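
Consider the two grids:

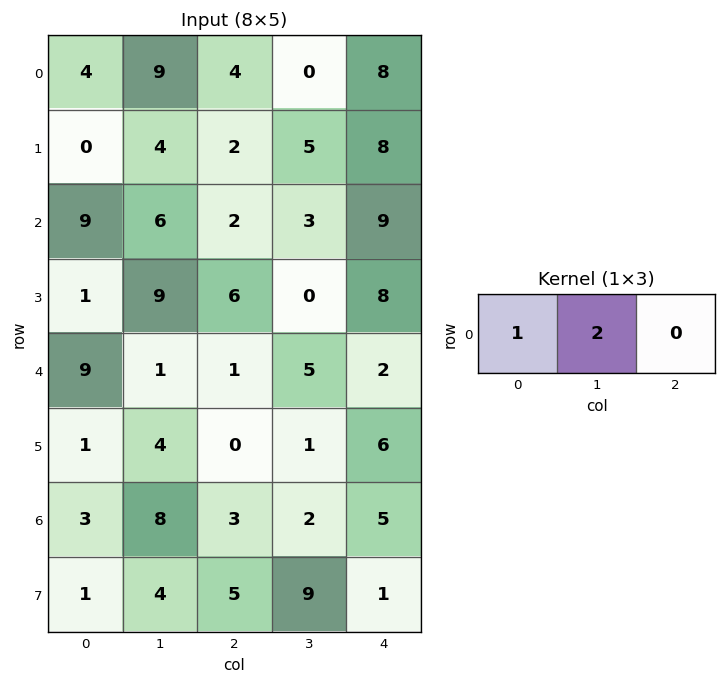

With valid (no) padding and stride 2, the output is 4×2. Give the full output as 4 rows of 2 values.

Output[0,0]: The receptive field on the input at this output position is [4 9 4]. Elementwise product with the kernel and sum: 4·1 + 9·2.

22 4
21 8
11 11
19 7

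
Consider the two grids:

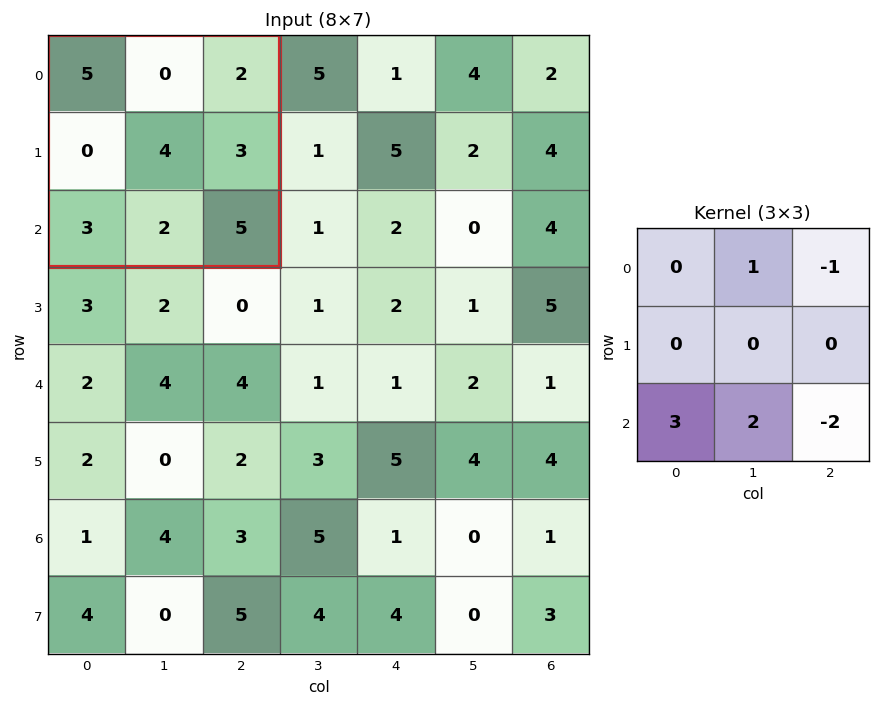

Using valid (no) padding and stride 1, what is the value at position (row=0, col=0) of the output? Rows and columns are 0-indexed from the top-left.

1

The receptive field on the input at this output position is [5 0 2 / 0 4 3 / 3 2 5]. Elementwise product with the kernel and sum: 0·1 + 2·-1 + 3·3 + 2·2 + 5·-2.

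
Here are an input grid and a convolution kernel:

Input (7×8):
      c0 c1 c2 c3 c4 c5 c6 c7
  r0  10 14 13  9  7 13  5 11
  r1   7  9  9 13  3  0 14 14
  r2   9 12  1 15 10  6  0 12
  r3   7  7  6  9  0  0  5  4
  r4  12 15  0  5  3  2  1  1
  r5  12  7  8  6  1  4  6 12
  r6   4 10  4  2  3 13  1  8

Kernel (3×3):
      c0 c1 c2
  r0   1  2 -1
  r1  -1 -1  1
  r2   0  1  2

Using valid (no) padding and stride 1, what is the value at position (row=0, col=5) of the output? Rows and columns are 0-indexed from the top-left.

The receptive field on the input at this output position is [13 5 11 / 0 14 14 / 6 0 12]. Elementwise product with the kernel and sum: 13·1 + 5·2 + 11·-1 + 0·-1 + 14·-1 + 14·1 + 0·1 + 12·2.

36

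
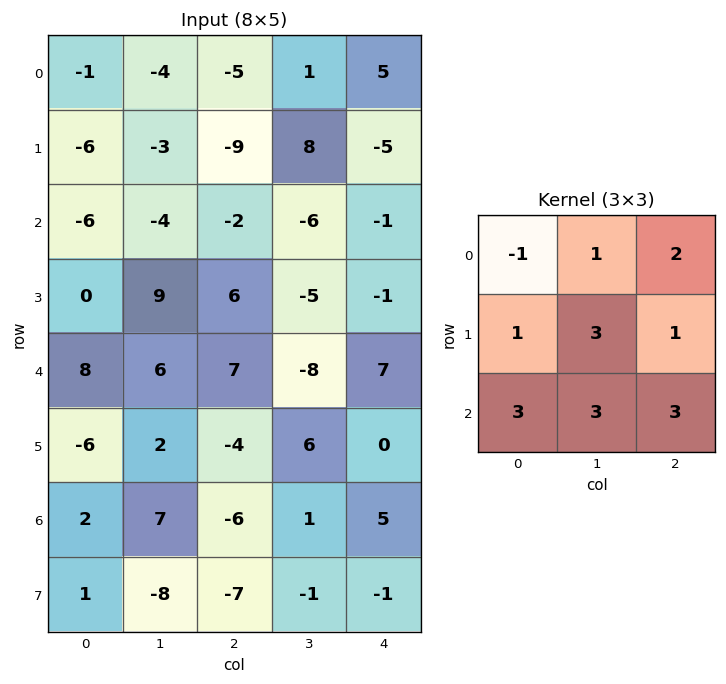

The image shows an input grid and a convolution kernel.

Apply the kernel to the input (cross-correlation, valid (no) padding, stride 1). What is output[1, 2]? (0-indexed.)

-14

The receptive field on the input at this output position is [-9 8 -5 / -2 -6 -1 / 6 -5 -1]. Elementwise product with the kernel and sum: -9·-1 + 8·1 + -5·2 + -2·1 + -6·3 + -1·1 + 6·3 + -5·3 + -1·3.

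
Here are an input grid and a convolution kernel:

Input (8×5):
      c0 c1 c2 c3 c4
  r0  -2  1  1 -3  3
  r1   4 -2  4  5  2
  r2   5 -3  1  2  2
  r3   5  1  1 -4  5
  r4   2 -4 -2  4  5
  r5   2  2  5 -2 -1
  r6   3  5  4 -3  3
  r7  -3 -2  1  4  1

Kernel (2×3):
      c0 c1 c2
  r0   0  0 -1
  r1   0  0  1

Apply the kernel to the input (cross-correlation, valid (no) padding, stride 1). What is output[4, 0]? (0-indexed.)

The receptive field on the input at this output position is [2 -4 -2 / 2 2 5]. Elementwise product with the kernel and sum: -2·-1 + 5·1.

7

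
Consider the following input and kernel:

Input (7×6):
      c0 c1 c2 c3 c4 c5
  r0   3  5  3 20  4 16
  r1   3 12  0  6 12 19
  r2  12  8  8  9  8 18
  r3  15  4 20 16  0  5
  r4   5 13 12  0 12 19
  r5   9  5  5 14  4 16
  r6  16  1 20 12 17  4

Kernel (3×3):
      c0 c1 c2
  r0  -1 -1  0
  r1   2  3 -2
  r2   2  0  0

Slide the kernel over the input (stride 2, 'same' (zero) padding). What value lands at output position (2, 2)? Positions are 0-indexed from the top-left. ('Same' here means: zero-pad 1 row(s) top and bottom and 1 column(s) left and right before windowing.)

10

The receptive field on the zero-padded input at this output position is [16 0 5 / 0 12 19 / 14 4 16]. Elementwise product with the kernel and sum: 16·-1 + 0·-1 + 0·2 + 12·3 + 19·-2 + 14·2.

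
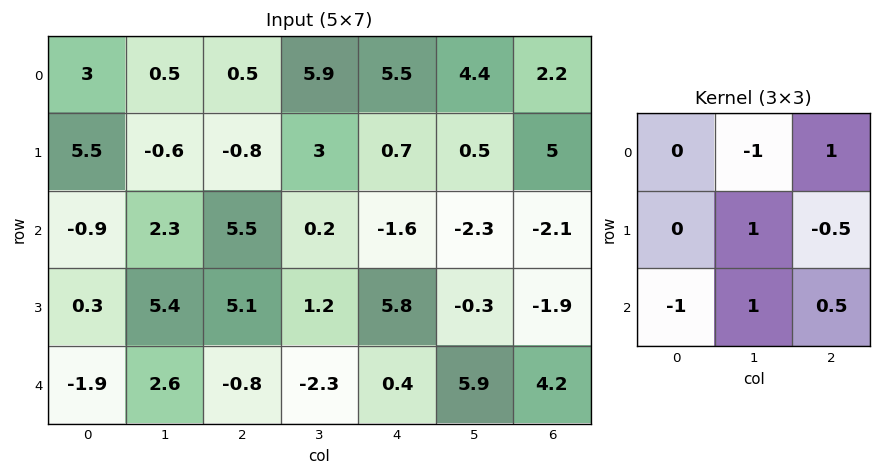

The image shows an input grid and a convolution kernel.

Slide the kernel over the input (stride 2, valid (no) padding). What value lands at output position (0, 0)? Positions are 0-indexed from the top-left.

5.75

The receptive field on the input at this output position is [3 0.5 0.5 / 5.5 -0.6 -0.8 / -0.9 2.3 5.5]. Elementwise product with the kernel and sum: 0.5·-1 + 0.5·1 + -0.6·1 + -0.8·-0.5 + -0.9·-1 + 2.3·1 + 5.5·0.5.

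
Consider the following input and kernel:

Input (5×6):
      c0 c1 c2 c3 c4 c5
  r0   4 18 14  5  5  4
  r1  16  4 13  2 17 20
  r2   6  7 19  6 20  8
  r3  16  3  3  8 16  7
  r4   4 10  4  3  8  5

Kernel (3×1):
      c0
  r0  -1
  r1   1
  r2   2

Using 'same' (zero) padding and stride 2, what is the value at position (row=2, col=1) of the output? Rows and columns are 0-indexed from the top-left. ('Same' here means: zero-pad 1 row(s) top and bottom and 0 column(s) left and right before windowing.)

The receptive field on the zero-padded input at this output position is [3 / 4 / 0]. Elementwise product with the kernel and sum: 3·-1 + 4·1 + 0·2.

1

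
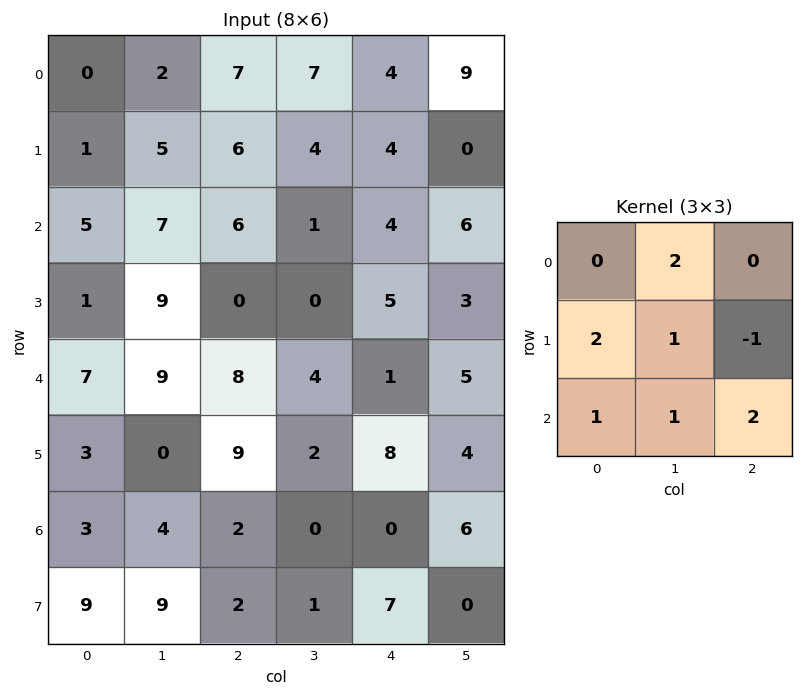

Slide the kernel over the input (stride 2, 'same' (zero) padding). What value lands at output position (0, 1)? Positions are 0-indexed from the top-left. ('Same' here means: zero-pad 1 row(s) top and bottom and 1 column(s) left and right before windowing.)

23

The receptive field on the zero-padded input at this output position is [0 0 0 / 2 7 7 / 5 6 4]. Elementwise product with the kernel and sum: 0·2 + 2·2 + 7·1 + 7·-1 + 5·1 + 6·1 + 4·2.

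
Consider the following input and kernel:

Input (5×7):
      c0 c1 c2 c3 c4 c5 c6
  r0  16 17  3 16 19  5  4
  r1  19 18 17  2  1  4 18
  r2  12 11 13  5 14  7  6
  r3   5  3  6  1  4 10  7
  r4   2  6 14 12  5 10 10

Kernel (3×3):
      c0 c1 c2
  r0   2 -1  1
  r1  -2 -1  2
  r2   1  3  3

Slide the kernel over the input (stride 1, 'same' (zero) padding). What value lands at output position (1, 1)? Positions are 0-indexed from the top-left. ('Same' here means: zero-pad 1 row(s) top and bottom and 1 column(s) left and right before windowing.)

80

The receptive field on the zero-padded input at this output position is [16 17 3 / 19 18 17 / 12 11 13]. Elementwise product with the kernel and sum: 16·2 + 17·-1 + 3·1 + 19·-2 + 18·-1 + 17·2 + 12·1 + 11·3 + 13·3.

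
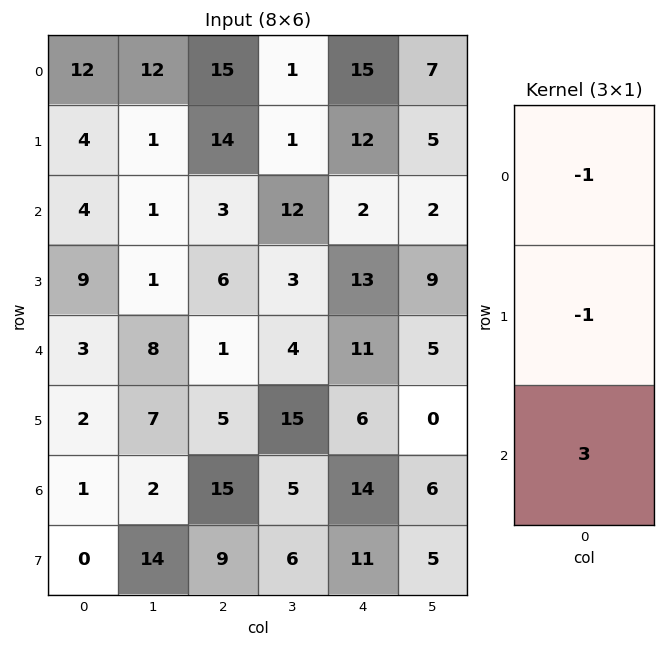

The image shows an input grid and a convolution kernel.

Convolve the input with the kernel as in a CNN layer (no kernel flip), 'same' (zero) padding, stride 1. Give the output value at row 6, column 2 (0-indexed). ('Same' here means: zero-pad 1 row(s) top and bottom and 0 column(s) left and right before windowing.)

The receptive field on the zero-padded input at this output position is [5 / 15 / 9]. Elementwise product with the kernel and sum: 5·-1 + 15·-1 + 9·3.

7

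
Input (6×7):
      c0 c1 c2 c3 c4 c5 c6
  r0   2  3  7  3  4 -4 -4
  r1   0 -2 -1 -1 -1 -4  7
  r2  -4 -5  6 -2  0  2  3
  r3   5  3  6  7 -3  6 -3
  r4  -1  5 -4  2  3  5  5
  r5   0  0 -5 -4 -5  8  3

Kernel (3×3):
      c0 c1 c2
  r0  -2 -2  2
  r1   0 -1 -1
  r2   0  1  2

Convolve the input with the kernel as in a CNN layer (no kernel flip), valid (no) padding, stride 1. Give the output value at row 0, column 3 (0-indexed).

The receptive field on the input at this output position is [3 4 -4 / -1 -1 -4 / -2 0 2]. Elementwise product with the kernel and sum: 3·-2 + 4·-2 + -4·2 + -1·-1 + -4·-1 + 0·1 + 2·2.

-13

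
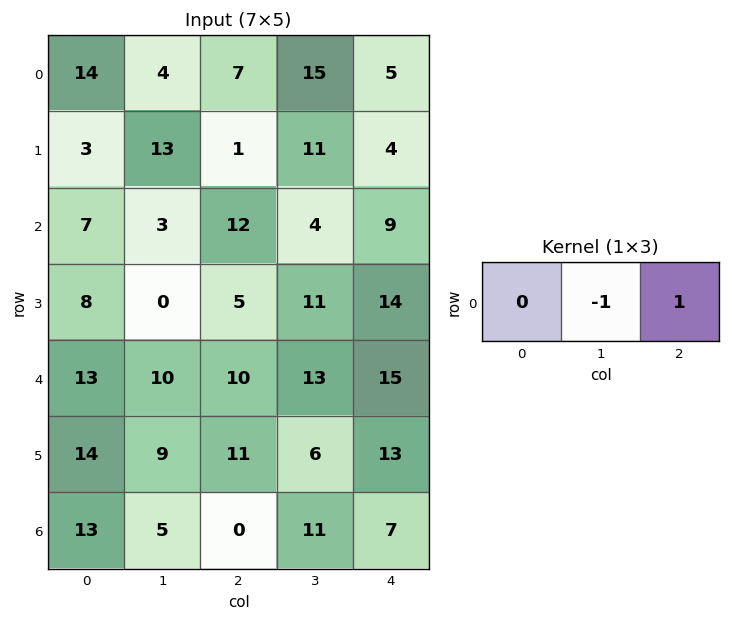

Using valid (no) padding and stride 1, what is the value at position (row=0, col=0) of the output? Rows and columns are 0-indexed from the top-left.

The receptive field on the input at this output position is [14 4 7]. Elementwise product with the kernel and sum: 4·-1 + 7·1.

3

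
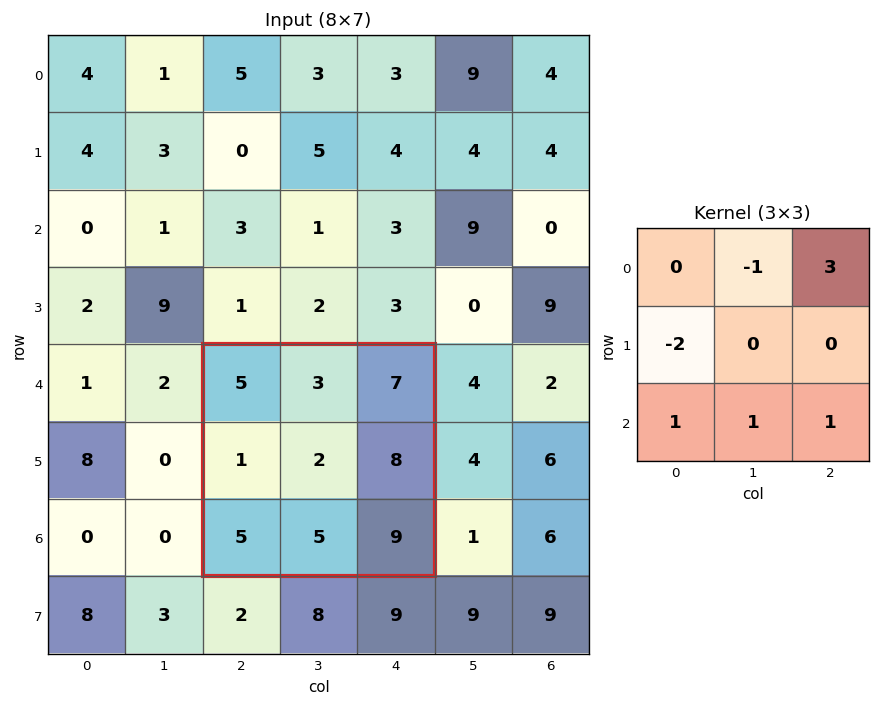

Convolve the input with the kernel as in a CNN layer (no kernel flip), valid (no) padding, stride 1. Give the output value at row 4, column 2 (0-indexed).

The receptive field on the input at this output position is [5 3 7 / 1 2 8 / 5 5 9]. Elementwise product with the kernel and sum: 3·-1 + 7·3 + 1·-2 + 5·1 + 5·1 + 9·1.

35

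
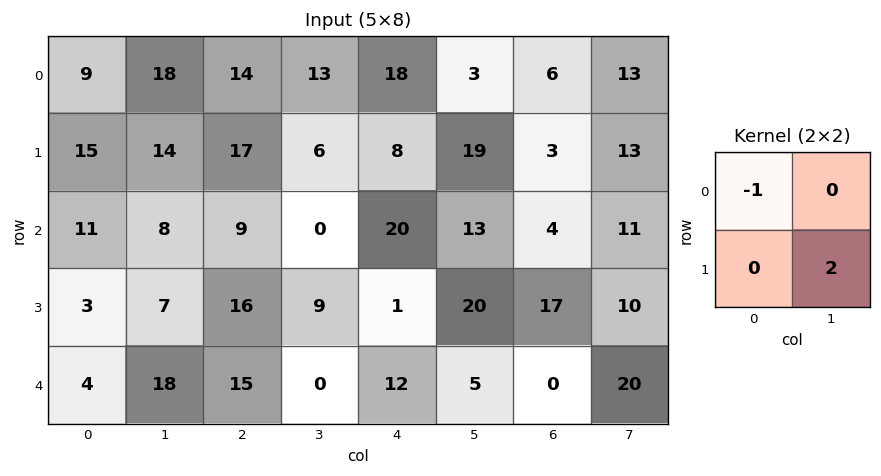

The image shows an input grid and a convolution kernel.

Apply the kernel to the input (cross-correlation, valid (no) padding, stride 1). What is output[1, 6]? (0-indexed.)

19

The receptive field on the input at this output position is [3 13 / 4 11]. Elementwise product with the kernel and sum: 3·-1 + 11·2.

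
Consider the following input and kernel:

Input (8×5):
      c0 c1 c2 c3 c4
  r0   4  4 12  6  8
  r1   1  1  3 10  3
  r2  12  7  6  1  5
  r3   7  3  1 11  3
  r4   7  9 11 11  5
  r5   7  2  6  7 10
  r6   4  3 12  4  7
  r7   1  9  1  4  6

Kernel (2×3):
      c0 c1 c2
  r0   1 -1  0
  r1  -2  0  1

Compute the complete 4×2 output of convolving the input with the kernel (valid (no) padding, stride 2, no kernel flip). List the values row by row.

Output[0,0]: The receptive field on the input at this output position is [4 4 12 / 1 1 3]. Elementwise product with the kernel and sum: 4·1 + 4·-1 + 1·-2 + 3·1.
Output[0,1]: The receptive field on the input at this output position is [12 6 8 / 3 10 3]. Elementwise product with the kernel and sum: 12·1 + 6·-1 + 3·-2 + 3·1.

1 3
-8 6
-10 -2
0 12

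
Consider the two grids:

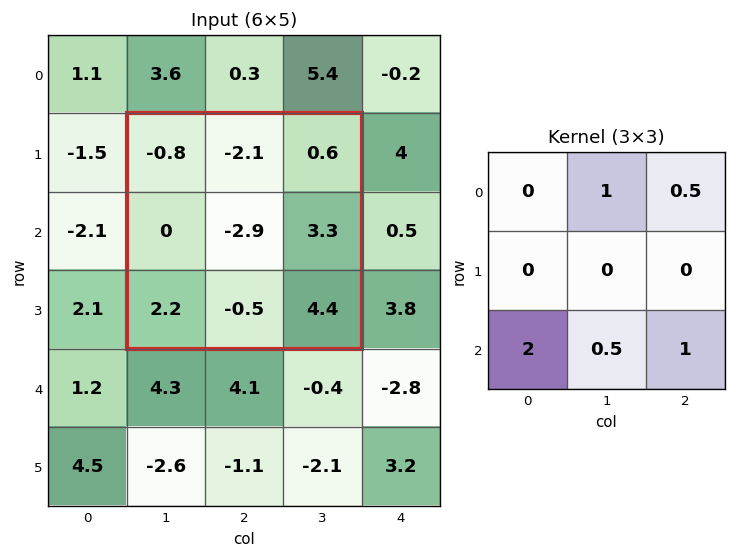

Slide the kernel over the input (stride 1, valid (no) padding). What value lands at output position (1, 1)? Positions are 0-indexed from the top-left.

The receptive field on the input at this output position is [-0.8 -2.1 0.6 / 0 -2.9 3.3 / 2.2 -0.5 4.4]. Elementwise product with the kernel and sum: -2.1·1 + 0.6·0.5 + 2.2·2 + -0.5·0.5 + 4.4·1.

6.75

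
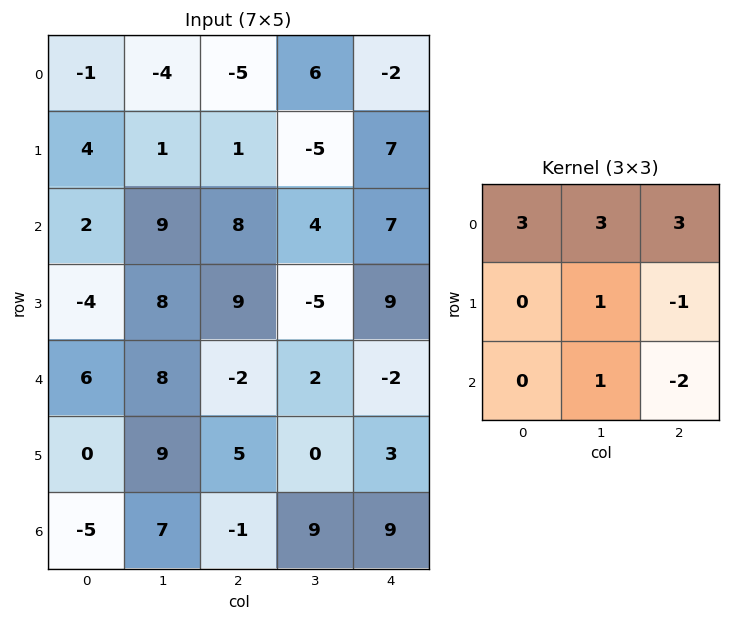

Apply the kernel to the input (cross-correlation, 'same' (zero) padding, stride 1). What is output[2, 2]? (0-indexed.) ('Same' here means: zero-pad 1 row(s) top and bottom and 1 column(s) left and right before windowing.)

14

The receptive field on the zero-padded input at this output position is [1 1 -5 / 9 8 4 / 8 9 -5]. Elementwise product with the kernel and sum: 1·3 + 1·3 + -5·3 + 8·1 + 4·-1 + 9·1 + -5·-2.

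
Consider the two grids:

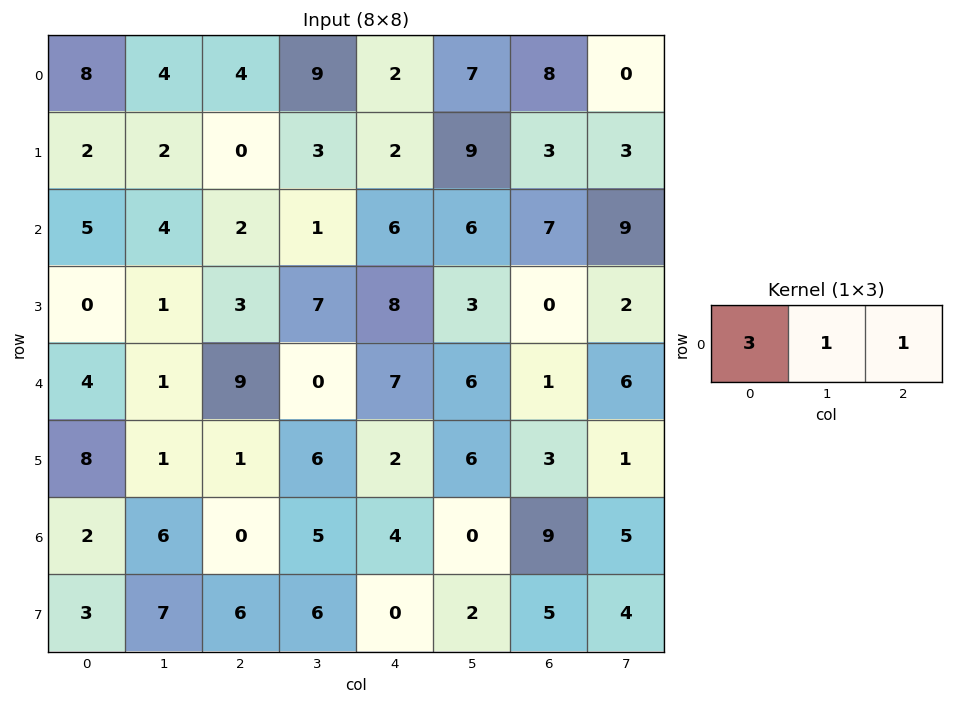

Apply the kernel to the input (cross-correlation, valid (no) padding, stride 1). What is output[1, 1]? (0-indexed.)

9

The receptive field on the input at this output position is [2 0 3]. Elementwise product with the kernel and sum: 2·3 + 0·1 + 3·1.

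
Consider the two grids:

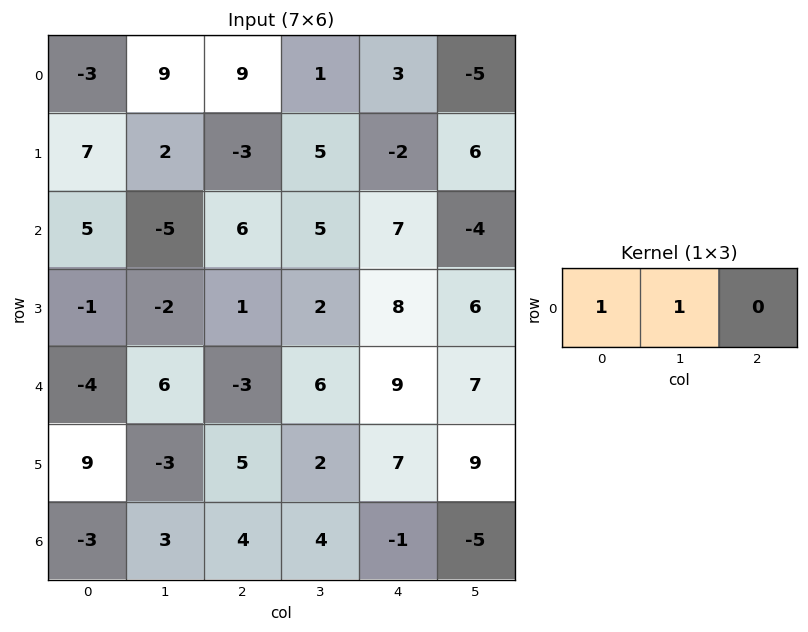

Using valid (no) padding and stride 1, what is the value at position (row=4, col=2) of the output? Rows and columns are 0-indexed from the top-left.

3

The receptive field on the input at this output position is [-3 6 9]. Elementwise product with the kernel and sum: -3·1 + 6·1.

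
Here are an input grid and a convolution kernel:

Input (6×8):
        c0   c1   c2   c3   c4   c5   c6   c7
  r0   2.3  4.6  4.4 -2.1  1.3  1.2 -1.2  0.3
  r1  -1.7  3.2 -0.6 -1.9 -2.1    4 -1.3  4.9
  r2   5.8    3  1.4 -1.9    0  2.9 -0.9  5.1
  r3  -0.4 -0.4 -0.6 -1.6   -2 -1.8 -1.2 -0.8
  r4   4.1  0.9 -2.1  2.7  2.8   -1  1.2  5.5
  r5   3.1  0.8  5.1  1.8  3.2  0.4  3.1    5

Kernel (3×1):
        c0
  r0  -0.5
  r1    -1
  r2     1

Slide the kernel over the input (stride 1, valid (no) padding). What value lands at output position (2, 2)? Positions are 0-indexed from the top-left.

-2.2

The receptive field on the input at this output position is [1.4 / -0.6 / -2.1]. Elementwise product with the kernel and sum: 1.4·-0.5 + -0.6·-1 + -2.1·1.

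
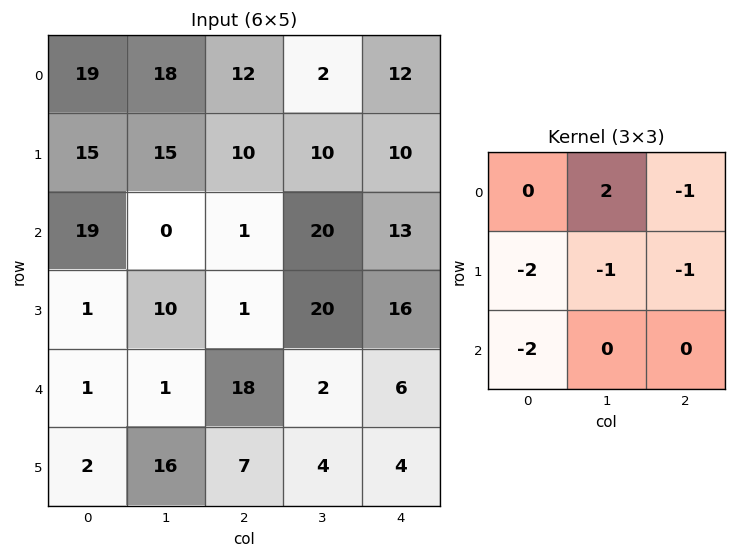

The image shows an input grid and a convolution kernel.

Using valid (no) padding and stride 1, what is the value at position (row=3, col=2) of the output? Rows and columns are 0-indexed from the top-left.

The receptive field on the input at this output position is [1 20 16 / 18 2 6 / 7 4 4]. Elementwise product with the kernel and sum: 20·2 + 16·-1 + 18·-2 + 2·-1 + 6·-1 + 7·-2.

-34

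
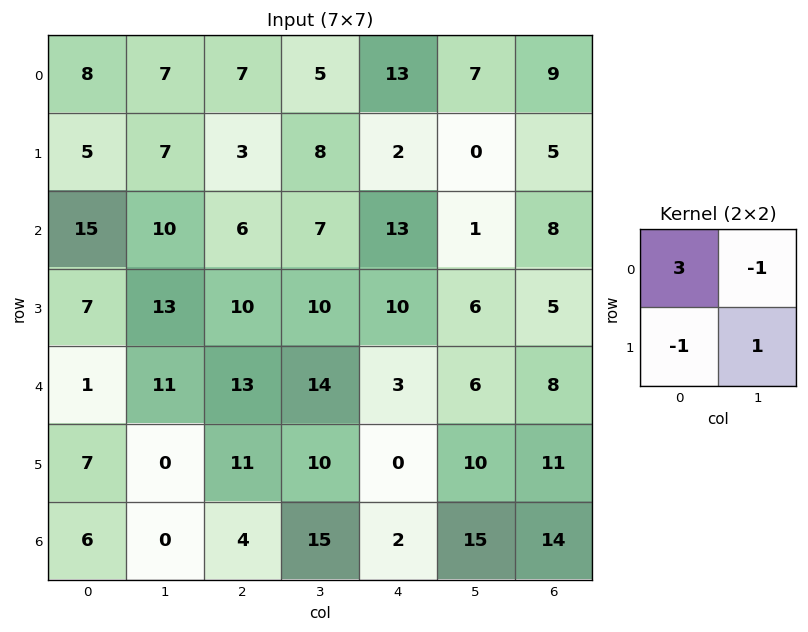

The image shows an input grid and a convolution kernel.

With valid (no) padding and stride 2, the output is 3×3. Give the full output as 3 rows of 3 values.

Output[0,0]: The receptive field on the input at this output position is [8 7 / 5 7]. Elementwise product with the kernel and sum: 8·3 + 7·-1 + 5·-1 + 7·1.

19 21 30
41 11 34
-15 24 13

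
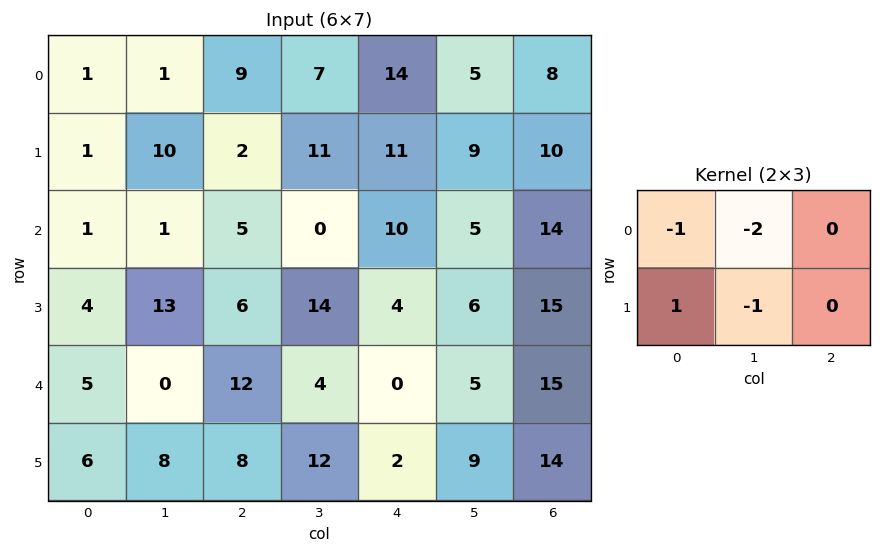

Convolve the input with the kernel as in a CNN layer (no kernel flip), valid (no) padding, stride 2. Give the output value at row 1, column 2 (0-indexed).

The receptive field on the input at this output position is [10 5 14 / 4 6 15]. Elementwise product with the kernel and sum: 10·-1 + 5·-2 + 4·1 + 6·-1.

-22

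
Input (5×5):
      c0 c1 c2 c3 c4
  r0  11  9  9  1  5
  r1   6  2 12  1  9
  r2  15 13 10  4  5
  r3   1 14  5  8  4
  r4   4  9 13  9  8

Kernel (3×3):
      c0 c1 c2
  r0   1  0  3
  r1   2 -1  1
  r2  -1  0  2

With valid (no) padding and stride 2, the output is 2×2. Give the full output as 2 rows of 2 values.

Output[0,0]: The receptive field on the input at this output position is [11 9 9 / 6 2 12 / 15 13 10]. Elementwise product with the kernel and sum: 11·1 + 9·3 + 6·2 + 2·-1 + 12·1 + 15·-1 + 10·2.

65 56
60 34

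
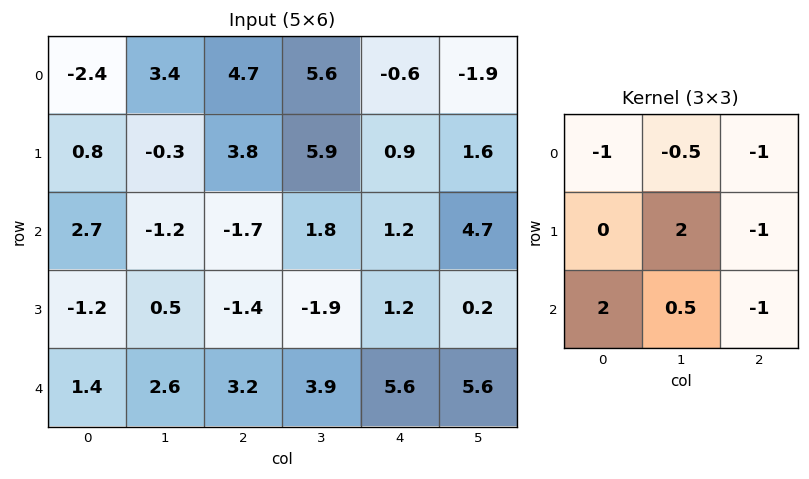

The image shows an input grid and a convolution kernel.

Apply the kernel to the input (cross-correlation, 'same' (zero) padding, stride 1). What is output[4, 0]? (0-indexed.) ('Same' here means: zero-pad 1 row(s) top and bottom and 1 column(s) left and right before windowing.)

0.3

The receptive field on the zero-padded input at this output position is [0 -1.2 0.5 / 0 1.4 2.6 / 0 0 0]. Elementwise product with the kernel and sum: 0·-1 + -1.2·-0.5 + 0.5·-1 + 1.4·2 + 2.6·-1 + 0·2 + 0·0.5 + 0·-1.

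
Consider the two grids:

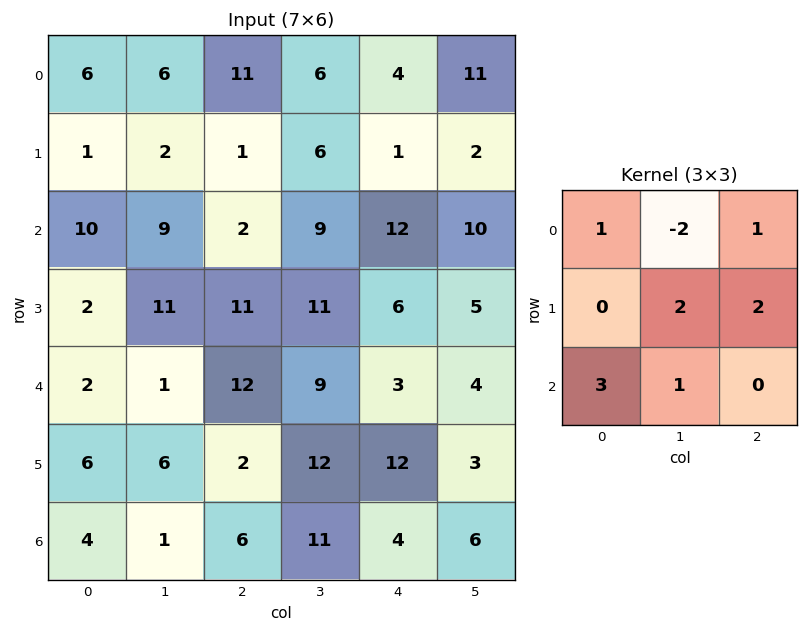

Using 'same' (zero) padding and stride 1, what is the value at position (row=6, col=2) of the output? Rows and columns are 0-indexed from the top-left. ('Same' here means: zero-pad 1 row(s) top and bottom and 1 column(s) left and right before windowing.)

48

The receptive field on the zero-padded input at this output position is [6 2 12 / 1 6 11 / 0 0 0]. Elementwise product with the kernel and sum: 6·1 + 2·-2 + 12·1 + 6·2 + 11·2 + 0·3 + 0·1.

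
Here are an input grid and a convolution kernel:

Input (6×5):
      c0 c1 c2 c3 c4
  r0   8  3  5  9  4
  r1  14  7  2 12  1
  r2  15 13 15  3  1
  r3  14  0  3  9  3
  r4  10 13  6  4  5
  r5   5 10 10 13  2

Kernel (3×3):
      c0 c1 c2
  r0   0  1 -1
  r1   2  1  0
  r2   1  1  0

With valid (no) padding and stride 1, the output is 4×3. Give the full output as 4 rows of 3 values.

Output[0,0]: The receptive field on the input at this output position is [8 3 5 / 14 7 2 / 15 13 15]. Elementwise product with the kernel and sum: 3·1 + 5·-1 + 14·2 + 7·1 + 15·1 + 13·1.
Output[0,1]: The receptive field on the input at this output position is [3 5 9 / 7 2 12 / 13 15 3]. Elementwise product with the kernel and sum: 5·1 + 9·-1 + 7·2 + 2·1 + 13·1 + 15·1.

61 40 39
62 34 56
49 34 27
45 46 45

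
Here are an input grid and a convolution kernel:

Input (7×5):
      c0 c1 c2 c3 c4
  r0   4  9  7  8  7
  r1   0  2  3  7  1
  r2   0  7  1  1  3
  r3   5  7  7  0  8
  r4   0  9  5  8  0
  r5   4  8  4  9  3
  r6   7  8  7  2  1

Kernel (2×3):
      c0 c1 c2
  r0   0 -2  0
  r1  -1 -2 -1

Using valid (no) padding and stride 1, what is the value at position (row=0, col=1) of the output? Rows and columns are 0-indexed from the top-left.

-29

The receptive field on the input at this output position is [9 7 8 / 2 3 7]. Elementwise product with the kernel and sum: 7·-2 + 2·-1 + 3·-2 + 7·-1.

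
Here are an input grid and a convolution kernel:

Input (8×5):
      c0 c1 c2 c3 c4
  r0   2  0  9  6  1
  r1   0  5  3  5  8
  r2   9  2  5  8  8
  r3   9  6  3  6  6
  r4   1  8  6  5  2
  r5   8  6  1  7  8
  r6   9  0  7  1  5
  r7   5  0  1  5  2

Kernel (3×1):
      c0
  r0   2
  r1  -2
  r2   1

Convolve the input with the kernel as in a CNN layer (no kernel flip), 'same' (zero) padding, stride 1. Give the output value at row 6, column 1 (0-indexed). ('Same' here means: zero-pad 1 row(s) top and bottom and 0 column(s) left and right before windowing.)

The receptive field on the zero-padded input at this output position is [6 / 0 / 0]. Elementwise product with the kernel and sum: 6·2 + 0·-2 + 0·1.

12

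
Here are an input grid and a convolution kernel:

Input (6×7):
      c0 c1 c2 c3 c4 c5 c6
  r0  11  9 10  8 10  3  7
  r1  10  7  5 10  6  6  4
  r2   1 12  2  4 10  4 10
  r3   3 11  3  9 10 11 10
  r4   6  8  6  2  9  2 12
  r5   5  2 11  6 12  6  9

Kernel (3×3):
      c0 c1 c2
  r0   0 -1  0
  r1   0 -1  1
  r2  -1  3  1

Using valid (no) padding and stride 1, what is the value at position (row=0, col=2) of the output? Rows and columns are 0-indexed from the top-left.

8

The receptive field on the input at this output position is [10 8 10 / 5 10 6 / 2 4 10]. Elementwise product with the kernel and sum: 8·-1 + 10·-1 + 6·1 + 2·-1 + 4·3 + 10·1.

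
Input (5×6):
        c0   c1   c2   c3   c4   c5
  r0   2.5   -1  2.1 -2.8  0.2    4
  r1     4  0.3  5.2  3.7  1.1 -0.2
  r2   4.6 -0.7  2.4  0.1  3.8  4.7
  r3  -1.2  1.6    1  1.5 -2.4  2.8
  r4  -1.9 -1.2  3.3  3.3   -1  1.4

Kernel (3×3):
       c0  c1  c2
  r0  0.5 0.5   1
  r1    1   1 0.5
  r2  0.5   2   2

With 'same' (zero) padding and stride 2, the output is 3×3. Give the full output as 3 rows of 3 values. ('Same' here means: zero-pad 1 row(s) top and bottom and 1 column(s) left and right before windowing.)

Output[0,0]: The receptive field on the zero-padded input at this output position is [0 0 0 / 0 2.5 -1 / 0 4 0.3]. Elementwise product with the kernel and sum: 0·0.5 + 0·0.5 + 0·1 + 0·1 + 2.5·1 + -1·0.5 + 0·0.5 + 4·2 + 0.3·2.

10.6 17.65 3.05
7.35 14 10
-1.5 6.55 5.35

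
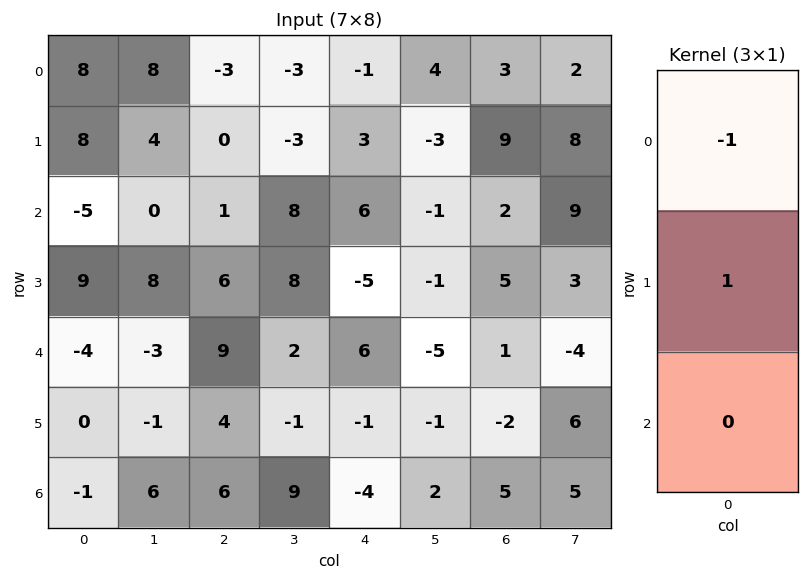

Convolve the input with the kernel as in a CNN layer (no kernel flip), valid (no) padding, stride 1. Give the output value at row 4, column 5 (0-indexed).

The receptive field on the input at this output position is [-5 / -1 / 2]. Elementwise product with the kernel and sum: -5·-1 + -1·1.

4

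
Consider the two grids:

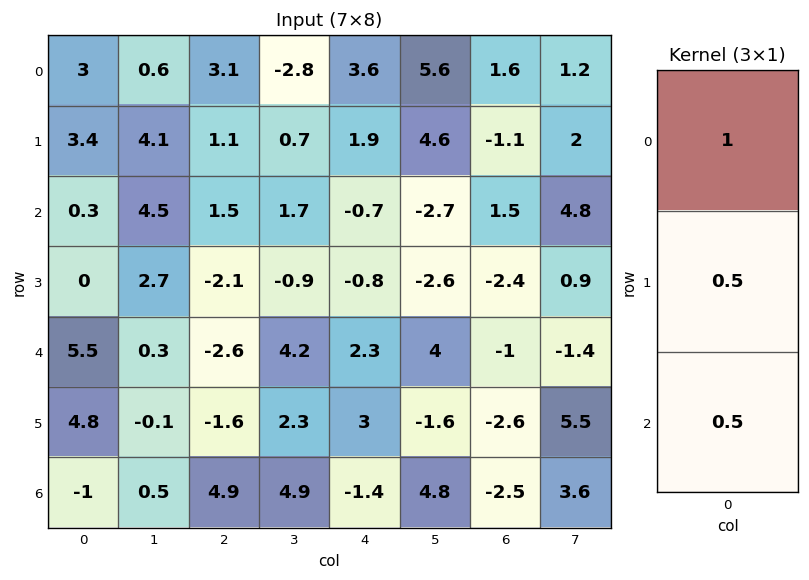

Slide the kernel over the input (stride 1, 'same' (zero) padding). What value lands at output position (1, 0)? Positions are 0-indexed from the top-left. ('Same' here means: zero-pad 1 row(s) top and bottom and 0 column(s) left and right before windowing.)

The receptive field on the zero-padded input at this output position is [3 / 3.4 / 0.3]. Elementwise product with the kernel and sum: 3·1 + 3.4·0.5 + 0.3·0.5.

4.85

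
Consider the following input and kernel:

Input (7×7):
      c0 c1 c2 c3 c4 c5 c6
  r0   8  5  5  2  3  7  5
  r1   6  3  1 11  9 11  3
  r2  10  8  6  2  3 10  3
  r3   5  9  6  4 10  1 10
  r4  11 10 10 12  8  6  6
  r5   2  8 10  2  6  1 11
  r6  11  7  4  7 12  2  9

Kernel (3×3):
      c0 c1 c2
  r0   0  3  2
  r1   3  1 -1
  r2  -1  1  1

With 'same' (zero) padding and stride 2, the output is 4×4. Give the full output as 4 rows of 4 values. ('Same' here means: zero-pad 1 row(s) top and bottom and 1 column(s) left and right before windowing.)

Output[0,0]: The receptive field on the zero-padded input at this output position is [0 0 0 / 0 8 5 / 0 6 3]. Elementwise product with the kernel and sum: 0·3 + 0·2 + 0·3 + 8·1 + 5·-1 + 0·-1 + 6·1 + 3·1.
Output[0,1]: The receptive field on the zero-padded input at this output position is [0 0 0 / 5 5 2 / 3 1 11]. Elementwise product with the kernel and sum: 0·3 + 0·2 + 5·3 + 5·1 + 2·-1 + 3·-1 + 1·1 + 11·1.

12 27 11 18
40 54 55 51
44 58 75 64
26 52 51 48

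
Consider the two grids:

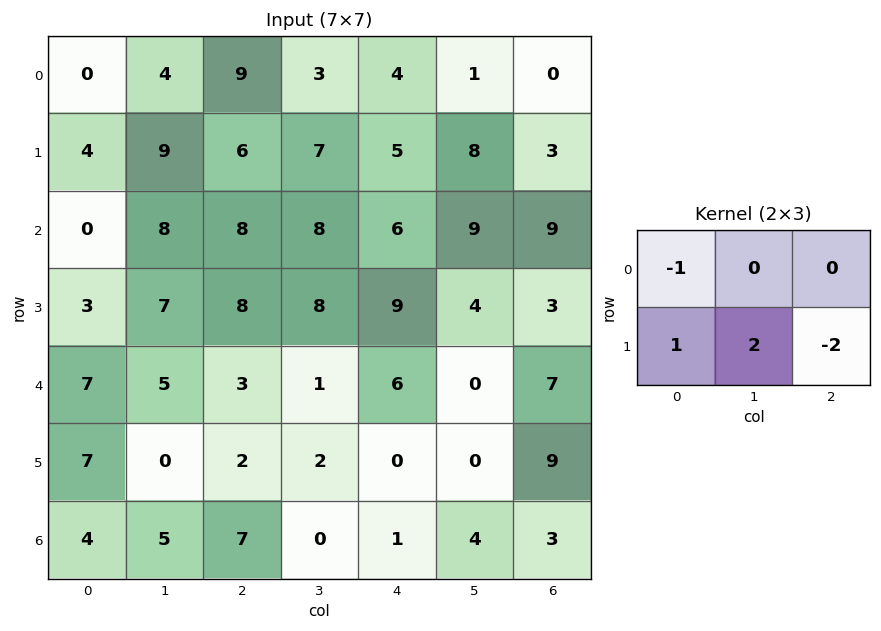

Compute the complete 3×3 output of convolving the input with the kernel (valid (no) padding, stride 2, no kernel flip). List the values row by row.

10 1 11
1 -2 5
-4 3 -24

Output[0,0]: The receptive field on the input at this output position is [0 4 9 / 4 9 6]. Elementwise product with the kernel and sum: 0·-1 + 4·1 + 9·2 + 6·-2.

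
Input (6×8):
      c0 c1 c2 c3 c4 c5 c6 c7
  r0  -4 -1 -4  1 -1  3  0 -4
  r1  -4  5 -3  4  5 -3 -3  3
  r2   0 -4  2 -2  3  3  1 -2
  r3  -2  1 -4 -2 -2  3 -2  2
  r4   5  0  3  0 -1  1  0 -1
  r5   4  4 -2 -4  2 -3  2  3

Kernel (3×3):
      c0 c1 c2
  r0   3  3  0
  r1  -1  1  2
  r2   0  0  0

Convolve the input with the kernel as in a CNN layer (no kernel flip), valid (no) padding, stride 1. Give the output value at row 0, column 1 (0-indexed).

-15

The receptive field on the input at this output position is [-1 -4 1 / 5 -3 4 / -4 2 -2]. Elementwise product with the kernel and sum: -1·3 + -4·3 + 5·-1 + -3·1 + 4·2.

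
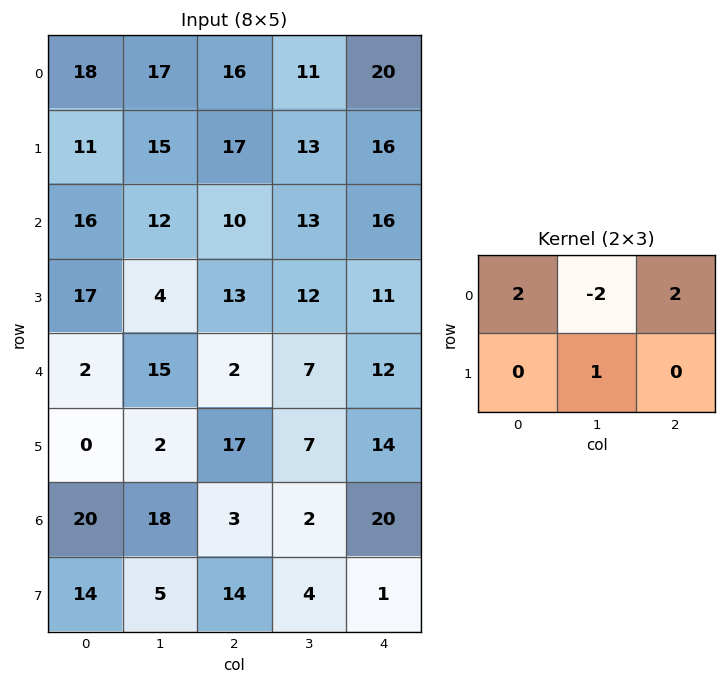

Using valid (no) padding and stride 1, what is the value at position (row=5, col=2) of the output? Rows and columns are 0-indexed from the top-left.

The receptive field on the input at this output position is [17 7 14 / 3 2 20]. Elementwise product with the kernel and sum: 17·2 + 7·-2 + 14·2 + 2·1.

50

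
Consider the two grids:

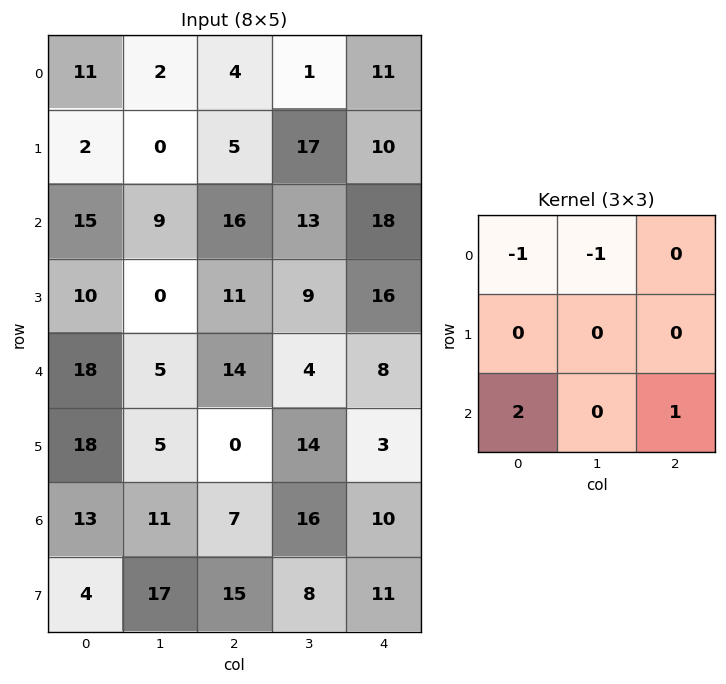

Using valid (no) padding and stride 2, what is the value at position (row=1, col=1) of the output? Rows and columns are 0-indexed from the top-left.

7

The receptive field on the input at this output position is [16 13 18 / 11 9 16 / 14 4 8]. Elementwise product with the kernel and sum: 16·-1 + 13·-1 + 14·2 + 8·1.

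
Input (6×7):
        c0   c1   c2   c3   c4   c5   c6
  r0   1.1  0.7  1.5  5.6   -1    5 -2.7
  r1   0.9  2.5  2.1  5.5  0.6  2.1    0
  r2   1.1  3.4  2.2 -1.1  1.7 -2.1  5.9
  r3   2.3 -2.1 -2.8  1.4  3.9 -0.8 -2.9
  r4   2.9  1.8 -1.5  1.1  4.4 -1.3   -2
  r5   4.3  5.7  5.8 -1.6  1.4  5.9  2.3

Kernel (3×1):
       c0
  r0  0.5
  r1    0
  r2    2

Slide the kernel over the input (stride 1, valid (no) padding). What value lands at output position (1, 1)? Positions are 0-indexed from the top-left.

-2.95

The receptive field on the input at this output position is [2.5 / 3.4 / -2.1]. Elementwise product with the kernel and sum: 2.5·0.5 + -2.1·2.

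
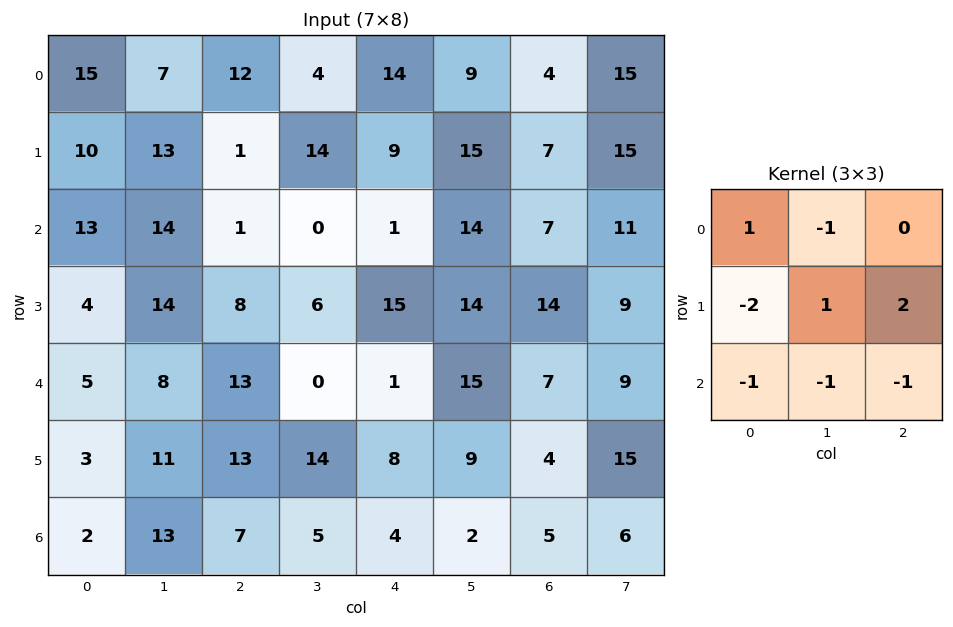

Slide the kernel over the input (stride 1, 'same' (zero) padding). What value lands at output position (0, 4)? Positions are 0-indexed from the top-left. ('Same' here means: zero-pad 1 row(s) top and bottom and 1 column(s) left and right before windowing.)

-14

The receptive field on the zero-padded input at this output position is [0 0 0 / 4 14 9 / 14 9 15]. Elementwise product with the kernel and sum: 0·1 + 0·-1 + 4·-2 + 14·1 + 9·2 + 14·-1 + 9·-1 + 15·-1.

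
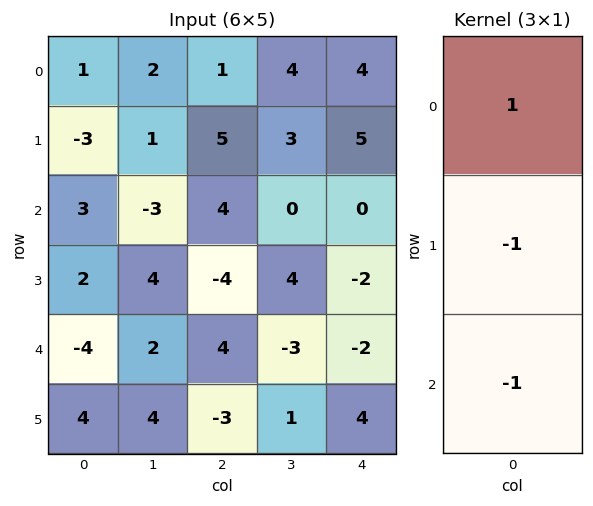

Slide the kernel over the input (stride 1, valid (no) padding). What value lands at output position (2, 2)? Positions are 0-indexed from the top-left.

The receptive field on the input at this output position is [4 / -4 / 4]. Elementwise product with the kernel and sum: 4·1 + -4·-1 + 4·-1.

4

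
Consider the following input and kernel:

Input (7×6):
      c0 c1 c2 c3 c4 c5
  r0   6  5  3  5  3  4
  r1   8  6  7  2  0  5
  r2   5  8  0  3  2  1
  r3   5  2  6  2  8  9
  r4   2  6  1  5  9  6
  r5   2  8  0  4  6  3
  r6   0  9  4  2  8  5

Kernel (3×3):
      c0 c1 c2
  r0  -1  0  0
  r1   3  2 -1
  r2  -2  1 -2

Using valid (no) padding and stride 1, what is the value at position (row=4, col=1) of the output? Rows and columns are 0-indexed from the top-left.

-4

The receptive field on the input at this output position is [6 1 5 / 8 0 4 / 9 4 2]. Elementwise product with the kernel and sum: 6·-1 + 8·3 + 0·2 + 4·-1 + 9·-2 + 4·1 + 2·-2.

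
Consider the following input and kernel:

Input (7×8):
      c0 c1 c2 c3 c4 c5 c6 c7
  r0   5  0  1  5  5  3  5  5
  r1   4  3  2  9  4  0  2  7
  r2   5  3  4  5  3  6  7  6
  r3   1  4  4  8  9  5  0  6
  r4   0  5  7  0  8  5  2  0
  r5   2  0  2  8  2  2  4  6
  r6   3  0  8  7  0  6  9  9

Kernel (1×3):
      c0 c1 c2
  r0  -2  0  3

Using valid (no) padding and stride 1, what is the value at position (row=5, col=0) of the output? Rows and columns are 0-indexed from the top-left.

2

The receptive field on the input at this output position is [2 0 2]. Elementwise product with the kernel and sum: 2·-2 + 2·3.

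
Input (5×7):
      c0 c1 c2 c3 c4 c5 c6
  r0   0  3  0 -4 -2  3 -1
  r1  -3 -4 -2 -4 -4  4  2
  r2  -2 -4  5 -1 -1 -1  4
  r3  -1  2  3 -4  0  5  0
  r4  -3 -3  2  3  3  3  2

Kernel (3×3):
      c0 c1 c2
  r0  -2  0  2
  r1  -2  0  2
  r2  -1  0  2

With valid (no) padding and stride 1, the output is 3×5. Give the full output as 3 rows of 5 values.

14 -12 -15 29 23
23 -4 -19 30 22
29 3 -14 21 11

Output[0,0]: The receptive field on the input at this output position is [0 3 0 / -3 -4 -2 / -2 -4 5]. Elementwise product with the kernel and sum: 0·-2 + 0·2 + -3·-2 + -2·2 + -2·-1 + 5·2.
Output[0,1]: The receptive field on the input at this output position is [3 0 -4 / -4 -2 -4 / -4 5 -1]. Elementwise product with the kernel and sum: 3·-2 + -4·2 + -4·-2 + -4·2 + -4·-1 + -1·2.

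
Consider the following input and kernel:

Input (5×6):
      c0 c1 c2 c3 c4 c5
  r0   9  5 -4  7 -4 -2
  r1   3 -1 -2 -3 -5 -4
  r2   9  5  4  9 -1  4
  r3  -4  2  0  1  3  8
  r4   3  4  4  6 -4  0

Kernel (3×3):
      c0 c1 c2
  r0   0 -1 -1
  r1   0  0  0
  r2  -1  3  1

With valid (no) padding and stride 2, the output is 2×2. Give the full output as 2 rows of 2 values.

9 19
4 2

Output[0,0]: The receptive field on the input at this output position is [9 5 -4 / 3 -1 -2 / 9 5 4]. Elementwise product with the kernel and sum: 5·-1 + -4·-1 + 9·-1 + 5·3 + 4·1.
Output[0,1]: The receptive field on the input at this output position is [-4 7 -4 / -2 -3 -5 / 4 9 -1]. Elementwise product with the kernel and sum: 7·-1 + -4·-1 + 4·-1 + 9·3 + -1·1.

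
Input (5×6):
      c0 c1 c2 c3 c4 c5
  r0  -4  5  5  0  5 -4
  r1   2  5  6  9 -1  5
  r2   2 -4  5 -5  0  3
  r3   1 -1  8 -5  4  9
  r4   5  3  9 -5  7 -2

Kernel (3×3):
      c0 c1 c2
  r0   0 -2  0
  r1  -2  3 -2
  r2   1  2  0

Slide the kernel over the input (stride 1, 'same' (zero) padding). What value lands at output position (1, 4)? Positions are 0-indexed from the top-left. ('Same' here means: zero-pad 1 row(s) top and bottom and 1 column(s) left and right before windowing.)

-46

The receptive field on the zero-padded input at this output position is [0 5 -4 / 9 -1 5 / -5 0 3]. Elementwise product with the kernel and sum: 5·-2 + 9·-2 + -1·3 + 5·-2 + -5·1 + 0·2.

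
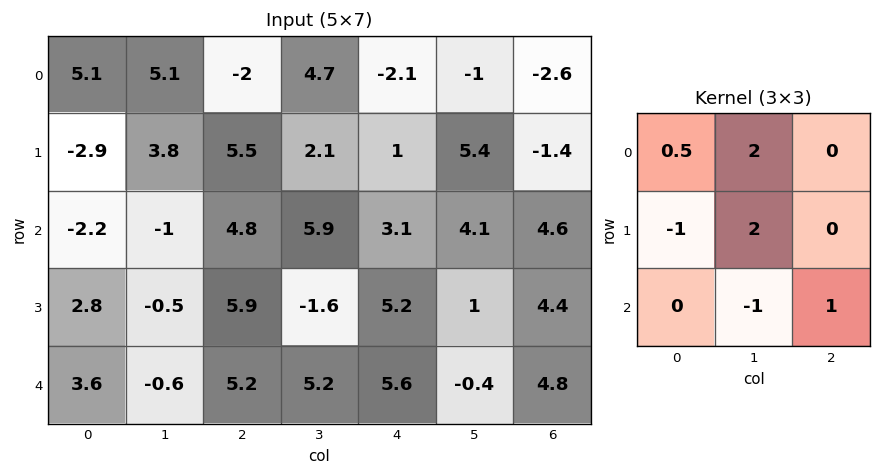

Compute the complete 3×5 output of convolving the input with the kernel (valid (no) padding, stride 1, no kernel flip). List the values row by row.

Output[0,0]: The receptive field on the input at this output position is [5.1 5.1 -2 / -2.9 3.8 5.5 / -2.2 -1 4.8]. Elementwise product with the kernel and sum: 5.1·0.5 + 5.1·2 + -2.9·-1 + 3.8·2 + -1·-1 + 4.8·1.

29.05 6.85 4.3 -0.95 7.25
12.75 16 20.75 -0.85 19.8
-1.1 21.4 5.5 15.15 11.75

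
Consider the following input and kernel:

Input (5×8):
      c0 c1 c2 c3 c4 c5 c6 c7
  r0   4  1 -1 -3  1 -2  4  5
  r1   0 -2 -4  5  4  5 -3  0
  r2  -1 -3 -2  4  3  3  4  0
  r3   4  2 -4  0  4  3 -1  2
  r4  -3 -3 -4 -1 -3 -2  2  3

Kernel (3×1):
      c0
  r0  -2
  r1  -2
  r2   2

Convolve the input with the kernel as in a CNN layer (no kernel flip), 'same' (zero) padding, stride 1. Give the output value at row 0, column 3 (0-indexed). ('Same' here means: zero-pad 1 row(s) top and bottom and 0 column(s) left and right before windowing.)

The receptive field on the zero-padded input at this output position is [0 / -3 / 5]. Elementwise product with the kernel and sum: 0·-2 + -3·-2 + 5·2.

16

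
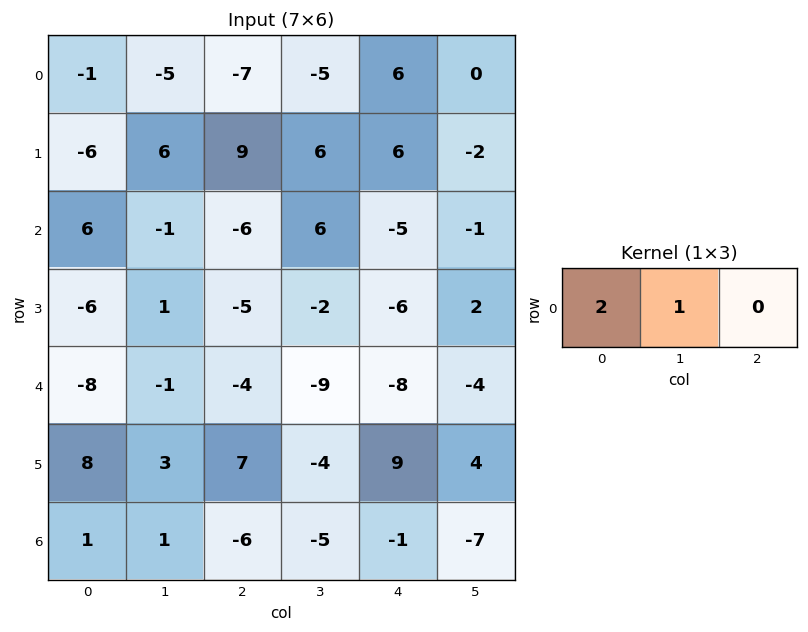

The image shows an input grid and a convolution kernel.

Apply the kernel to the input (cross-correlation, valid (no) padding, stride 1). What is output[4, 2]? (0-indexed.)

The receptive field on the input at this output position is [-4 -9 -8]. Elementwise product with the kernel and sum: -4·2 + -9·1.

-17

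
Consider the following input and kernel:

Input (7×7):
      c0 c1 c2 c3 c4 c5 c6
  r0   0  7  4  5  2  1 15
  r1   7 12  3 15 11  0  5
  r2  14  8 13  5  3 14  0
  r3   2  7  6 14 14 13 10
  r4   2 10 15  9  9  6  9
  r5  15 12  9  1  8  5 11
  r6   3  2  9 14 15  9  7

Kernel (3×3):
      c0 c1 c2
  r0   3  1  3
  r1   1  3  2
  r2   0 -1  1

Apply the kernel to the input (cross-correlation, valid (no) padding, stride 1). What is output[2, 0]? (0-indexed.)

The receptive field on the input at this output position is [14 8 13 / 2 7 6 / 2 10 15]. Elementwise product with the kernel and sum: 14·3 + 8·1 + 13·3 + 2·1 + 7·3 + 6·2 + 10·-1 + 15·1.

129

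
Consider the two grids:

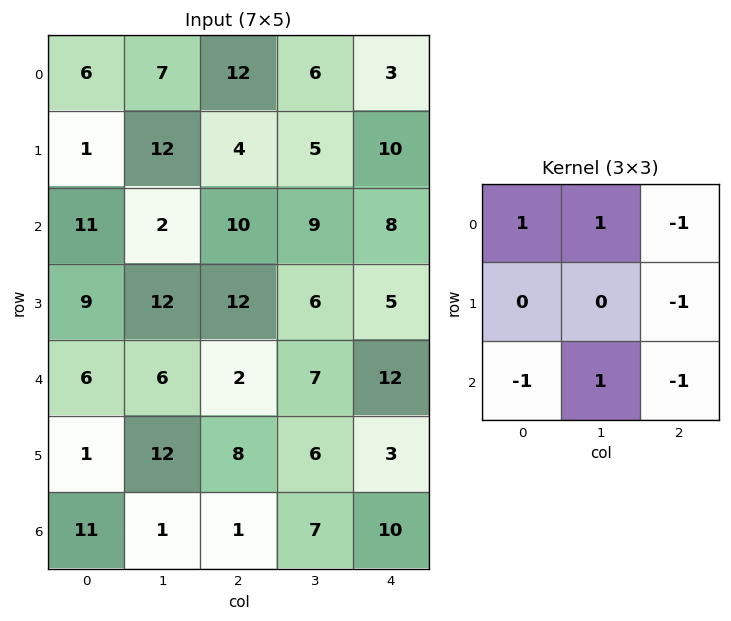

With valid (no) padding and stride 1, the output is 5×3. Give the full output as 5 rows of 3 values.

-22 7 -4
-10 -4 -20
-11 -14 -1
10 1 -4
-9 -12 -10

Output[0,0]: The receptive field on the input at this output position is [6 7 12 / 1 12 4 / 11 2 10]. Elementwise product with the kernel and sum: 6·1 + 7·1 + 12·-1 + 4·-1 + 11·-1 + 2·1 + 10·-1.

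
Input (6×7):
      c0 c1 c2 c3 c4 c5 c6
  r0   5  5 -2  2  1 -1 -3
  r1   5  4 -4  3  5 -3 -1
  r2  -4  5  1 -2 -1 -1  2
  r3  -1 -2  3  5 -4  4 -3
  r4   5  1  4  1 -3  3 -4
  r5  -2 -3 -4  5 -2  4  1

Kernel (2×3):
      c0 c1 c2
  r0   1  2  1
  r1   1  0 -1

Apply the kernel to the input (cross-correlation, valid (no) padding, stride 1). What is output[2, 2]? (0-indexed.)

The receptive field on the input at this output position is [1 -2 -1 / 3 5 -4]. Elementwise product with the kernel and sum: 1·1 + -2·2 + -1·1 + 3·1 + -4·-1.

3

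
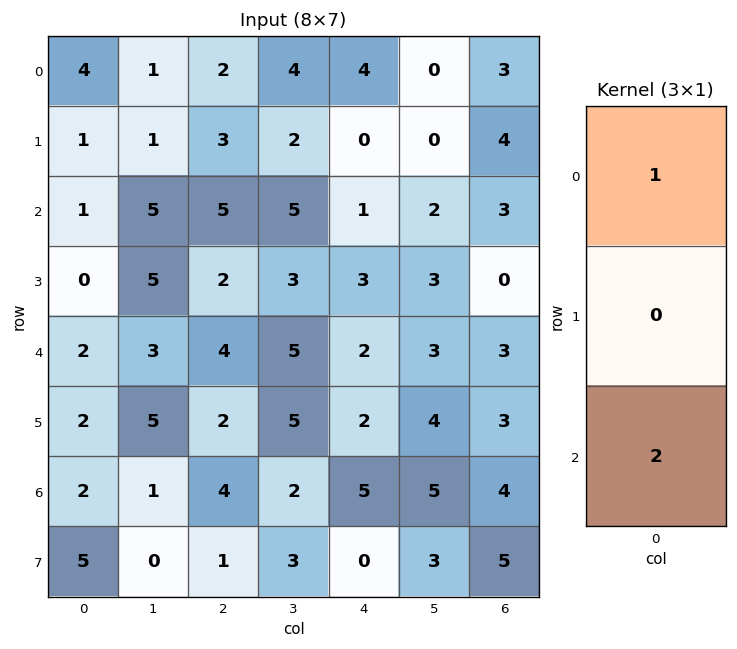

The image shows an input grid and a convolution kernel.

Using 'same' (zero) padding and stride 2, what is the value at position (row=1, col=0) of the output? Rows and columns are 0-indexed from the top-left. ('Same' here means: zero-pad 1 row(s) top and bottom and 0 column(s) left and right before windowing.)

The receptive field on the zero-padded input at this output position is [1 / 1 / 0]. Elementwise product with the kernel and sum: 1·1 + 0·2.

1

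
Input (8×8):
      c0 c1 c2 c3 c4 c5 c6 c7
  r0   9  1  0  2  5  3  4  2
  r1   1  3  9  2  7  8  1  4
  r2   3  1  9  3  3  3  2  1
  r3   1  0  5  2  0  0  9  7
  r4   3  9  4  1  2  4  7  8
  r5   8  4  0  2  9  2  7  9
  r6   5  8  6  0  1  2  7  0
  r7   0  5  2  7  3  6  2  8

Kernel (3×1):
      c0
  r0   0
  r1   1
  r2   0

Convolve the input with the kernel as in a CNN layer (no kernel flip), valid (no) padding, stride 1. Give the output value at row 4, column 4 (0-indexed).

9

The receptive field on the input at this output position is [2 / 9 / 1]. Elementwise product with the kernel and sum: 9·1.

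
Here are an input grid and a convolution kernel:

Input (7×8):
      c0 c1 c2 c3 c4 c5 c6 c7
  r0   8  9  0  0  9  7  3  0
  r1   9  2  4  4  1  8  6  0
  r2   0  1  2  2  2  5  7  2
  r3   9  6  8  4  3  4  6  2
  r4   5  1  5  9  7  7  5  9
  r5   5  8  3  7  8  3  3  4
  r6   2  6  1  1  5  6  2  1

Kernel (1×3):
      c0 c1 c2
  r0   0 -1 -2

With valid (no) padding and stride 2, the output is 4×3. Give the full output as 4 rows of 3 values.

-9 -18 -13
-5 -6 -19
-11 -23 -17
-8 -11 -10

Output[0,0]: The receptive field on the input at this output position is [8 9 0]. Elementwise product with the kernel and sum: 9·-1 + 0·-2.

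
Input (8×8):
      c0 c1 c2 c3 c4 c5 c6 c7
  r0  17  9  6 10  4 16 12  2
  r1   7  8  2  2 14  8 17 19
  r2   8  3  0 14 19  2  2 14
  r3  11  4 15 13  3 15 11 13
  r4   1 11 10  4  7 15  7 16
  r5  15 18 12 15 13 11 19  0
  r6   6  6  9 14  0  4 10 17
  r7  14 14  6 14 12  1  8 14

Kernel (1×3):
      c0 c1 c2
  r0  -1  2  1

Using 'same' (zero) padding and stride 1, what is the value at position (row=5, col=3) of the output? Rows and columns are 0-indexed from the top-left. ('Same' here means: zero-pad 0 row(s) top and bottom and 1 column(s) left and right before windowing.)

The receptive field on the zero-padded input at this output position is [12 15 13]. Elementwise product with the kernel and sum: 12·-1 + 15·2 + 13·1.

31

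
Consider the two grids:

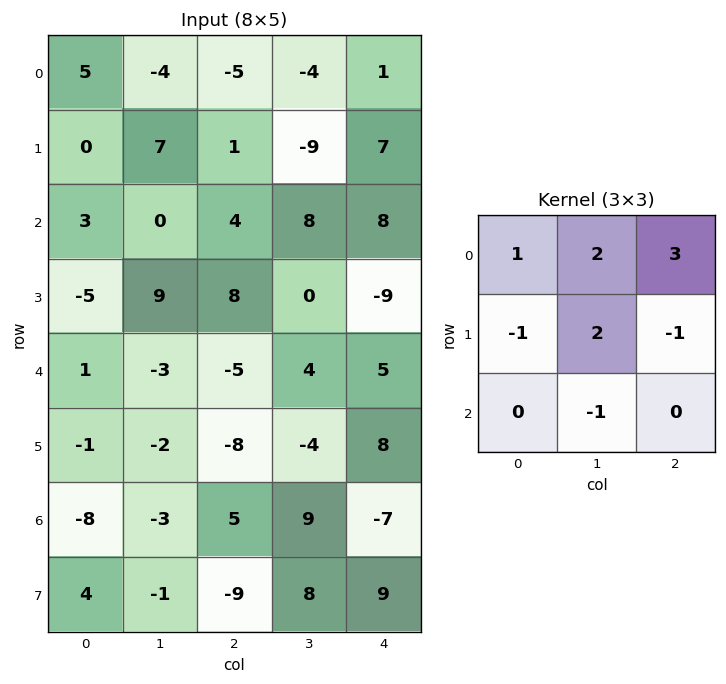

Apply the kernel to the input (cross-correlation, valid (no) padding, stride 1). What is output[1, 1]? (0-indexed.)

-26

The receptive field on the input at this output position is [7 1 -9 / 0 4 8 / 9 8 0]. Elementwise product with the kernel and sum: 7·1 + 1·2 + -9·3 + 0·-1 + 4·2 + 8·-1 + 8·-1.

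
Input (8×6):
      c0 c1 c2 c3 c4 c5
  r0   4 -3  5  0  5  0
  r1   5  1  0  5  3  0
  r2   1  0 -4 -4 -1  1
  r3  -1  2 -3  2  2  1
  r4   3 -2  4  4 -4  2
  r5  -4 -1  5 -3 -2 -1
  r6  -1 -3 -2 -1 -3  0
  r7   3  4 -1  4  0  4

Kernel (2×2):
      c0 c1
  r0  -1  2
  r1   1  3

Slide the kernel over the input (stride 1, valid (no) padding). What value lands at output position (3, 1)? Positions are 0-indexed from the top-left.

The receptive field on the input at this output position is [2 -3 / -2 4]. Elementwise product with the kernel and sum: 2·-1 + -3·2 + -2·1 + 4·3.

2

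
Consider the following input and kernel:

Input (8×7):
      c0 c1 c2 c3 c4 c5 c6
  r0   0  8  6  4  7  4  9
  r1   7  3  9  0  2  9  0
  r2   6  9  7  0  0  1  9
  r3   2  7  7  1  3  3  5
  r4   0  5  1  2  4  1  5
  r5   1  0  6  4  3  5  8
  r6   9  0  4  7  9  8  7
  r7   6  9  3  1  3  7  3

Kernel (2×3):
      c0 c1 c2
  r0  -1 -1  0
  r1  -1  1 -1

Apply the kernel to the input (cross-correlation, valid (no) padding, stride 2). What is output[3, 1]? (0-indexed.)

-16

The receptive field on the input at this output position is [4 7 9 / 3 1 3]. Elementwise product with the kernel and sum: 4·-1 + 7·-1 + 3·-1 + 1·1 + 3·-1.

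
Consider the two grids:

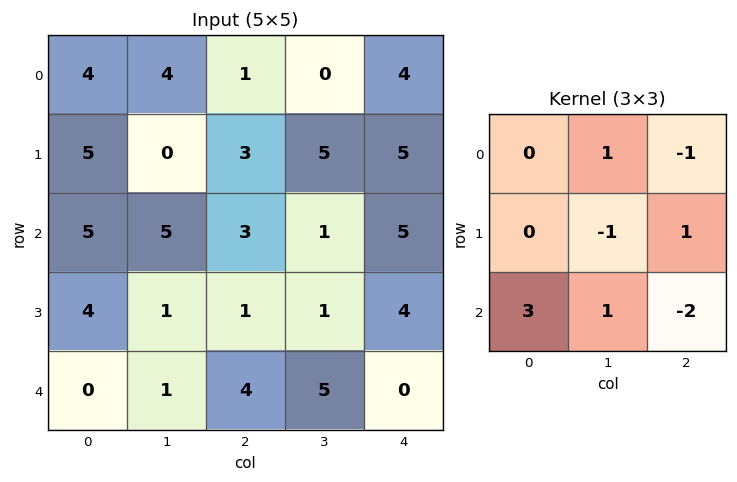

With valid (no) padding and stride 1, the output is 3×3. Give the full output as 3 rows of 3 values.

Output[0,0]: The receptive field on the input at this output position is [4 4 1 / 5 0 3 / 5 5 3]. Elementwise product with the kernel and sum: 4·1 + 1·-1 + 0·-1 + 3·1 + 5·3 + 5·1 + 3·-2.

20 19 -4
6 -2 0
-5 -1 16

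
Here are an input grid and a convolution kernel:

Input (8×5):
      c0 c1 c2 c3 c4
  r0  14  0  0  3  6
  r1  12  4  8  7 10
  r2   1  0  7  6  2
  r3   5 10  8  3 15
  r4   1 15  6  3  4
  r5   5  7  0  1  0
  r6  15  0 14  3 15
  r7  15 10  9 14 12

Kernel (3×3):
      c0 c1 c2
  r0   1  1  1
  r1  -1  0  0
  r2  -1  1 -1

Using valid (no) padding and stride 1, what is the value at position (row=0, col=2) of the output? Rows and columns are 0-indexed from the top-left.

The receptive field on the input at this output position is [0 3 6 / 8 7 10 / 7 6 2]. Elementwise product with the kernel and sum: 0·1 + 3·1 + 6·1 + 8·-1 + 7·-1 + 6·1 + 2·-1.

-2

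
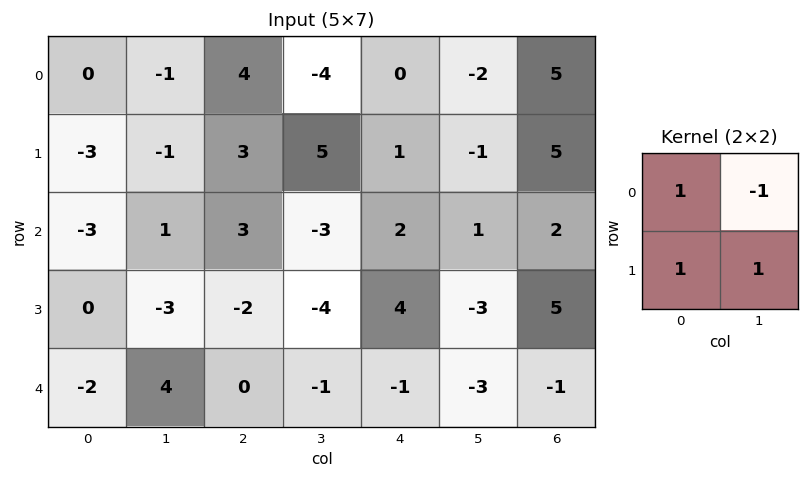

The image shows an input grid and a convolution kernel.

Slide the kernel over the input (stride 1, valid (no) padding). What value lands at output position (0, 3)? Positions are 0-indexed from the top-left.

The receptive field on the input at this output position is [-4 0 / 5 1]. Elementwise product with the kernel and sum: -4·1 + 0·-1 + 5·1 + 1·1.

2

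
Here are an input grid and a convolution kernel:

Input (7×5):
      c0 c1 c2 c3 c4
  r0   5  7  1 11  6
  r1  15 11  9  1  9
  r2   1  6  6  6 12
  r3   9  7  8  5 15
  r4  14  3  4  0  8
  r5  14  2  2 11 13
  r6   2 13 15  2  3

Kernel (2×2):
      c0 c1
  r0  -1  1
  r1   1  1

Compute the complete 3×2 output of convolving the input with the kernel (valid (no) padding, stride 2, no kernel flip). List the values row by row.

28 20
21 13
5 9

Output[0,0]: The receptive field on the input at this output position is [5 7 / 15 11]. Elementwise product with the kernel and sum: 5·-1 + 7·1 + 15·1 + 11·1.
Output[0,1]: The receptive field on the input at this output position is [1 11 / 9 1]. Elementwise product with the kernel and sum: 1·-1 + 11·1 + 9·1 + 1·1.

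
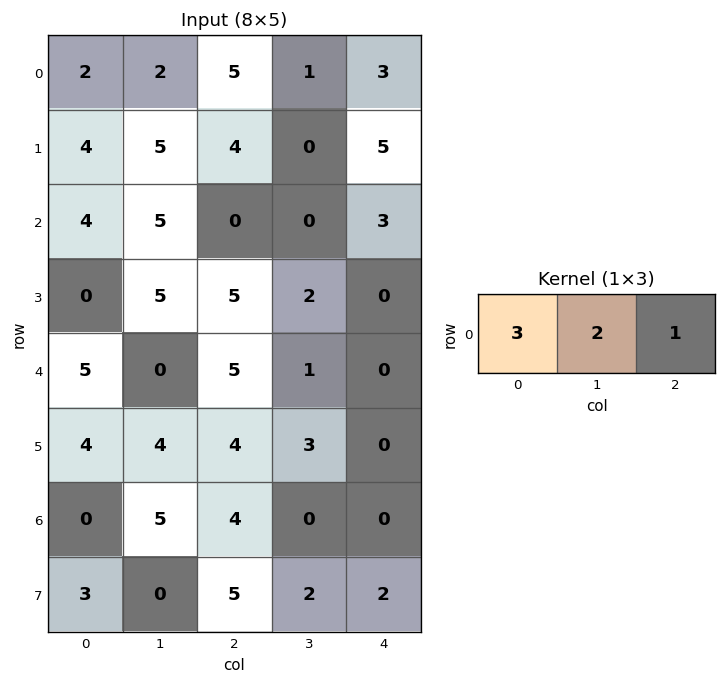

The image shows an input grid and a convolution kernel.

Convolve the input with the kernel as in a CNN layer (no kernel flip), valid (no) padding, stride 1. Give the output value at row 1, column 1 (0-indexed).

23

The receptive field on the input at this output position is [5 4 0]. Elementwise product with the kernel and sum: 5·3 + 4·2 + 0·1.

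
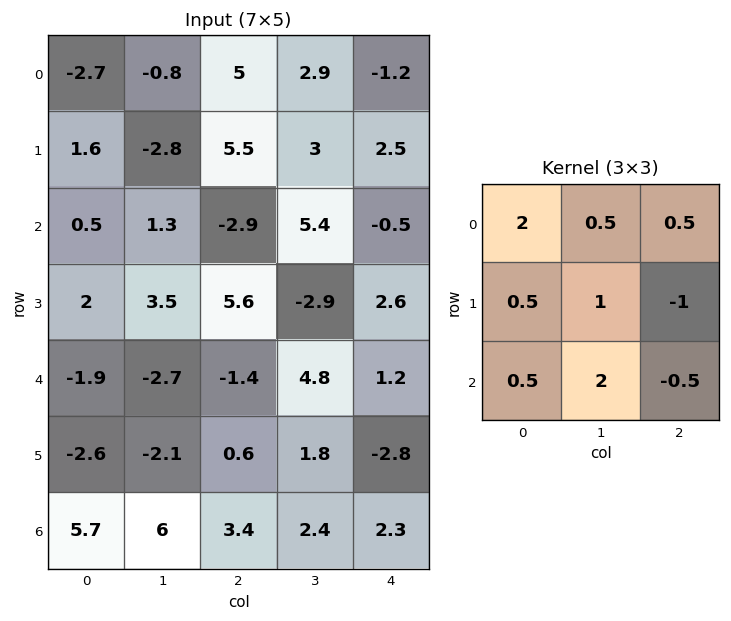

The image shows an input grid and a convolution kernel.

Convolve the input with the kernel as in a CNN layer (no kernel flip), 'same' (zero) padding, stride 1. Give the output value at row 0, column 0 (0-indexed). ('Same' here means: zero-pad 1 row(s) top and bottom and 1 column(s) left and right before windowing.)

2.7

The receptive field on the zero-padded input at this output position is [0 0 0 / 0 -2.7 -0.8 / 0 1.6 -2.8]. Elementwise product with the kernel and sum: 0·2 + 0·0.5 + 0·0.5 + 0·0.5 + -2.7·1 + -0.8·-1 + 0·0.5 + 1.6·2 + -2.8·-0.5.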